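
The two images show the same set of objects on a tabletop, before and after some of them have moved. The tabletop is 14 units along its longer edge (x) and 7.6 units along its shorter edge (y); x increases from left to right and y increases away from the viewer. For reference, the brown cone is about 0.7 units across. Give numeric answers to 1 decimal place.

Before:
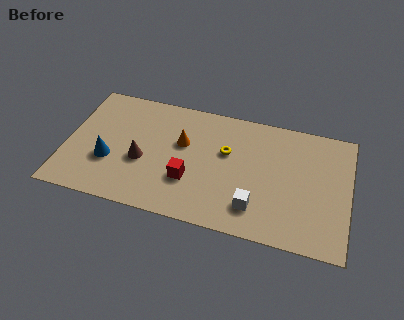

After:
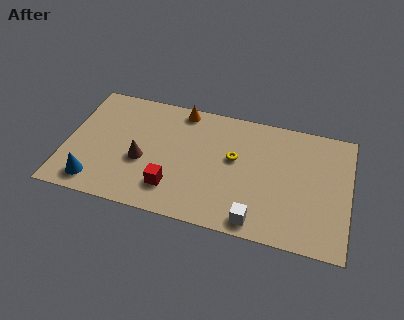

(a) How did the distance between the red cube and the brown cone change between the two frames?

-0.4

They were about 2.5 units apart before and 2.1 after — 0.4 units closer together.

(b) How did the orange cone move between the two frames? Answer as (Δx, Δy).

(-0.2, 2.1)

From the two frames, the orange cone sits at roughly (5.7, 4.7) before and (5.5, 6.8) after.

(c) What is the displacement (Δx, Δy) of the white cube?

(0.1, -0.8)

From the two frames, the white cube sits at roughly (9.5, 1.7) before and (9.6, 0.9) after.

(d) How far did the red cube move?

1.1

The red cube was near (6.2, 2.5) before and (5.4, 1.8) after, so it travelled √(0.8² + 0.7²) ≈ 1.1 units.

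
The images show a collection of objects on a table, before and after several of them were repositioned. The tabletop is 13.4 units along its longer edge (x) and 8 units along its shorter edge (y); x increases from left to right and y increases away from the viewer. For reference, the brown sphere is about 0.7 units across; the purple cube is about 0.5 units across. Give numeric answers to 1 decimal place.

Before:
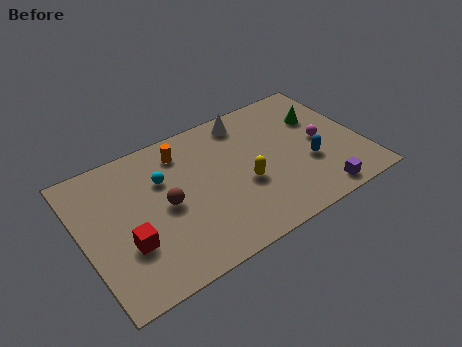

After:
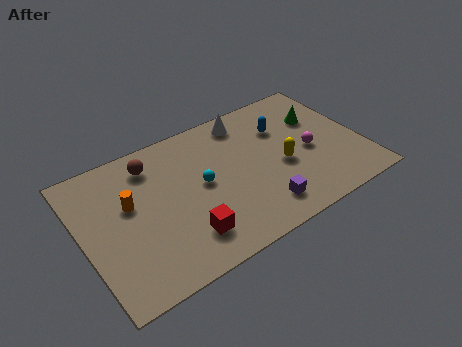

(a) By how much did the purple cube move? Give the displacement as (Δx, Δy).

(-2.7, 0.6)

The purple cube started near (10.8, 0.9) and ended near (8.1, 1.5).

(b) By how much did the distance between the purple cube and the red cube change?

-5.5

Before: roughly 9.1 units apart; after: 3.6. That's 5.5 units closer together.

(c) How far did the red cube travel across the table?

2.8

The red cube was near (1.9, 2.7) before and (4.5, 1.8) after, so it travelled √(2.6² + 0.9²) ≈ 2.8 units.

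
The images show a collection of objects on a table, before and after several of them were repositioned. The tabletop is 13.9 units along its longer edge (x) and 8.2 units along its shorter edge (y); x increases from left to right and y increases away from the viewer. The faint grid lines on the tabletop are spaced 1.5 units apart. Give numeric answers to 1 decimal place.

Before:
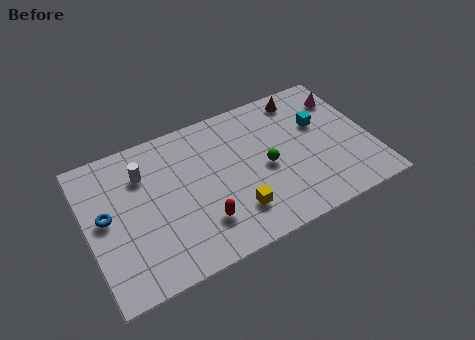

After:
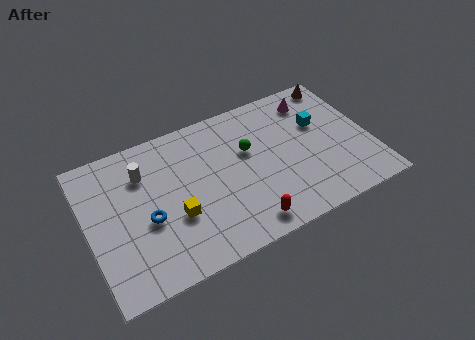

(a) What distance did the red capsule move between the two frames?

2.2

The red capsule moved from about (5.3, 2.1) to (7.3, 1.1), a distance of √(2.0² + 1.0²) ≈ 2.2.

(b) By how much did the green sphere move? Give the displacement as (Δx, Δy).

(-0.7, 1.3)

The green sphere was at about (8.7, 3.8) and moved to about (8.0, 5.1).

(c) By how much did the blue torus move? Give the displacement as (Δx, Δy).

(1.9, -1.0)

From the two frames, the blue torus sits at roughly (0.9, 4.4) before and (2.8, 3.4) after.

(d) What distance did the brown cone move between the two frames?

1.9

The brown cone was near (11.0, 7.1) before and (12.9, 7.3) after, so it travelled √(1.9² + 0.2²) ≈ 1.9 units.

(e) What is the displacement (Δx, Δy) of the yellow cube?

(-2.8, 1.0)

The yellow cube started near (6.9, 2.0) and ended near (4.1, 3.0).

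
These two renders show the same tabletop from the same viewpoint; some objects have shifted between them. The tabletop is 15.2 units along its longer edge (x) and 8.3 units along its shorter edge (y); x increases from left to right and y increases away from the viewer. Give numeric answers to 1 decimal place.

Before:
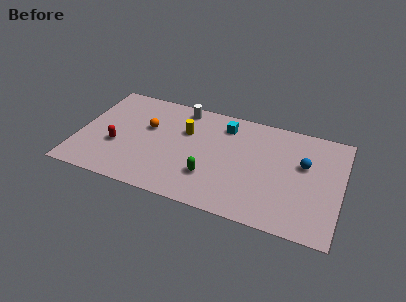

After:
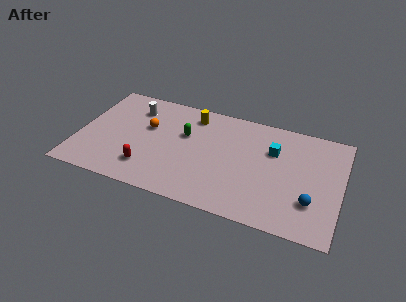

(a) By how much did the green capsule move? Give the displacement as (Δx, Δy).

(-1.7, 2.8)

The green capsule was at about (7.8, 2.4) and moved to about (6.1, 5.2).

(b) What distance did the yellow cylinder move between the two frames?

1.4

The yellow cylinder was near (6.1, 5.5) before and (6.4, 6.9) after, so it travelled √(0.3² + 1.4²) ≈ 1.4 units.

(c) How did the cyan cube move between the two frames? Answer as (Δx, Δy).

(2.9, -1.1)

The cyan cube was at about (8.3, 6.7) and moved to about (11.2, 5.6).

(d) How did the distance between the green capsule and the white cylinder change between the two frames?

-2.0

Before: roughly 5.3 units apart; after: 3.3. That's 2.0 units closer together.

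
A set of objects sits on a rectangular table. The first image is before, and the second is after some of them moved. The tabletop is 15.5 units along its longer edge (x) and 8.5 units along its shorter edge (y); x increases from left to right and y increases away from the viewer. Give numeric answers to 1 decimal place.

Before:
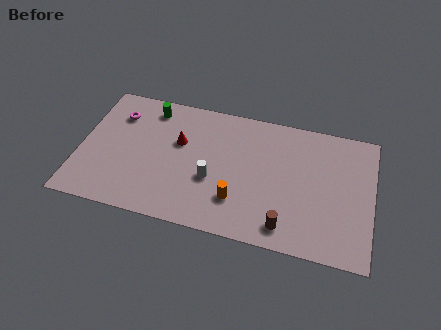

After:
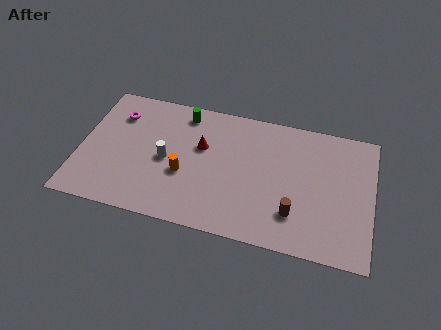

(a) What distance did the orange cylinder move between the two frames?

3.1

From (8.5, 2.3) to (5.6, 3.3), the orange cylinder covered √(2.9² + 1.0²) ≈ 3.1 units.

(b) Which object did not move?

the magenta torus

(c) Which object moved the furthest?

the orange cylinder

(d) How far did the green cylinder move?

1.8

The green cylinder was near (3.5, 7.2) before and (5.3, 7.3) after, so it travelled √(1.8² + 0.1²) ≈ 1.8 units.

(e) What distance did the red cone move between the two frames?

1.2

The red cone moved from about (5.2, 5.3) to (6.4, 5.3), a distance of √(1.2² + 0.0²) ≈ 1.2.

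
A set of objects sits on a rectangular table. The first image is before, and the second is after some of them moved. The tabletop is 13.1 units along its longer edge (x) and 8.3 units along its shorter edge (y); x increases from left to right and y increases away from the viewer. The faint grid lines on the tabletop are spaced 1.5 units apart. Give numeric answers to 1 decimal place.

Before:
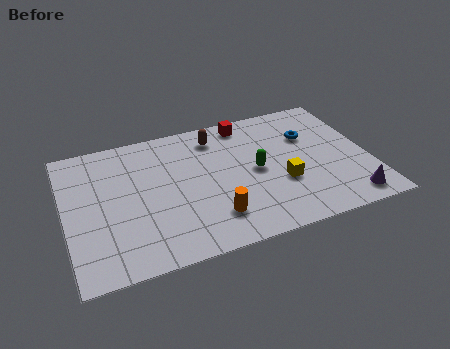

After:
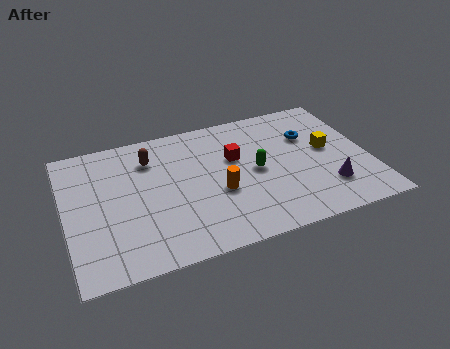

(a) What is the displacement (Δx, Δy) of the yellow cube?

(2.2, 1.5)

From the two frames, the yellow cube sits at roughly (9.2, 3.0) before and (11.4, 4.5) after.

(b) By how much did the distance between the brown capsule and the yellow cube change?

+3.3

The distance was about 4.5 in the first image and 7.8 in the second, so they moved 3.3 units further apart.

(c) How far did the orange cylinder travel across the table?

1.5

The orange cylinder moved from about (6.1, 1.9) to (6.5, 3.3), a distance of √(0.4² + 1.4²) ≈ 1.5.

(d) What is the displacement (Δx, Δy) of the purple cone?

(-0.8, 1.0)

The purple cone started near (11.9, 1.1) and ended near (11.1, 2.1).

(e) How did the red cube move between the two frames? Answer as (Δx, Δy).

(-0.7, -2.1)

The red cube started near (8.1, 7.3) and ended near (7.4, 5.2).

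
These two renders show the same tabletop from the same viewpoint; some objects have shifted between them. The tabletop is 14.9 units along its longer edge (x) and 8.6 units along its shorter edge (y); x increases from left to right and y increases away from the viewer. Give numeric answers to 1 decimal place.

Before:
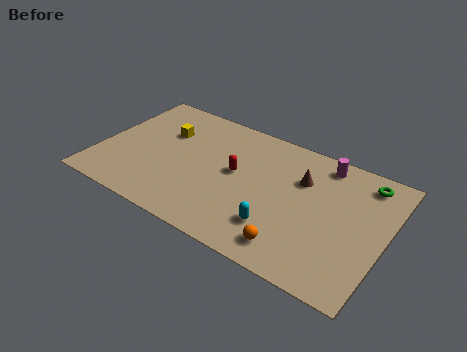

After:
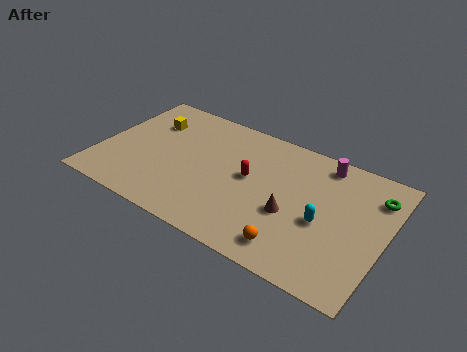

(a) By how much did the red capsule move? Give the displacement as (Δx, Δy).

(0.7, 0.0)

The red capsule was at about (7.1, 4.7) and moved to about (7.8, 4.7).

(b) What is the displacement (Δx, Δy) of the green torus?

(0.6, -0.7)

From the two frames, the green torus sits at roughly (13.5, 7.3) before and (14.1, 6.6) after.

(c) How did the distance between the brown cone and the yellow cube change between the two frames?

+1.2

The distance was about 7.3 in the first image and 8.5 in the second, so they moved 1.2 units further apart.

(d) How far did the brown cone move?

2.5

The brown cone was near (10.4, 5.9) before and (10.2, 3.4) after, so it travelled √(0.2² + 2.5²) ≈ 2.5 units.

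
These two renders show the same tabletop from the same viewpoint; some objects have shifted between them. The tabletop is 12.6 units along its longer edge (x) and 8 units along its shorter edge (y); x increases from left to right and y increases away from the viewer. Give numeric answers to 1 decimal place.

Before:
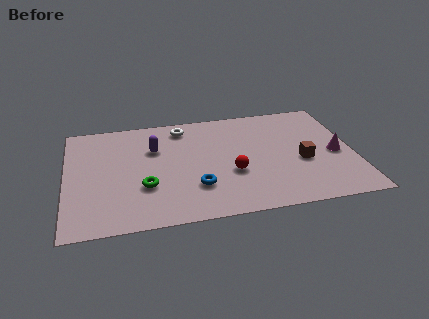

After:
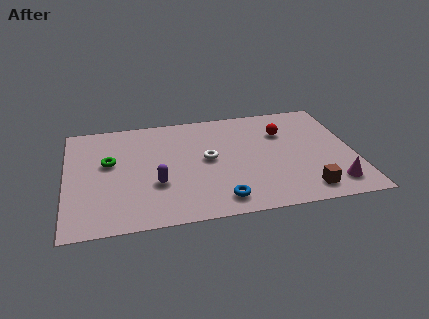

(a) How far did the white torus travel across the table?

2.8

The white torus moved from about (5.2, 6.8) to (6.2, 4.2), a distance of √(1.0² + 2.6²) ≈ 2.8.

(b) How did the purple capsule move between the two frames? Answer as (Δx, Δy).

(0.0, -2.6)

From the two frames, the purple capsule sits at roughly (3.9, 5.4) before and (3.9, 2.8) after.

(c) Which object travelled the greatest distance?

the red sphere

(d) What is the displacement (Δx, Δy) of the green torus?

(-1.5, 2.0)

The green torus started near (3.4, 2.7) and ended near (1.9, 4.7).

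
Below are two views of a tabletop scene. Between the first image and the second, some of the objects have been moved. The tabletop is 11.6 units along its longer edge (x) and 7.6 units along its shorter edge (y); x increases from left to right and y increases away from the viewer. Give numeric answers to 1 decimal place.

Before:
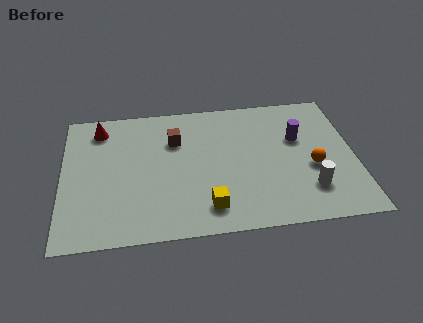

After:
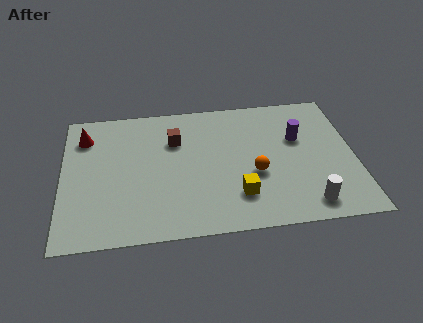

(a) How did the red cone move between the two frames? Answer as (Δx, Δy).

(-0.6, -0.4)

The red cone started near (1.5, 6.3) and ended near (0.9, 5.9).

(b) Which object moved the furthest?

the orange sphere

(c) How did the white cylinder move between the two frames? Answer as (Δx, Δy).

(-0.1, -0.8)

From the two frames, the white cylinder sits at roughly (9.7, 1.9) before and (9.6, 1.1) after.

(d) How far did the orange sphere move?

2.3

The orange sphere moved from about (9.9, 3.1) to (7.6, 3.0), a distance of √(2.3² + 0.1²) ≈ 2.3.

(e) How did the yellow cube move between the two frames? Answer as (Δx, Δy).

(1.2, 0.5)

The yellow cube started near (5.7, 1.4) and ended near (6.9, 1.9).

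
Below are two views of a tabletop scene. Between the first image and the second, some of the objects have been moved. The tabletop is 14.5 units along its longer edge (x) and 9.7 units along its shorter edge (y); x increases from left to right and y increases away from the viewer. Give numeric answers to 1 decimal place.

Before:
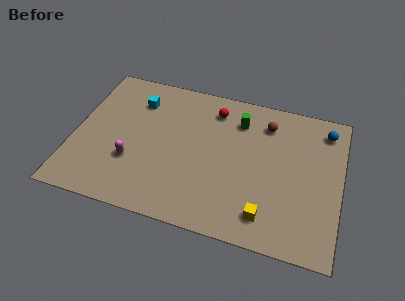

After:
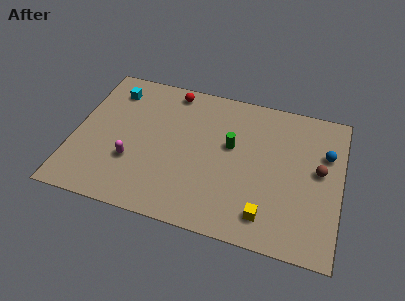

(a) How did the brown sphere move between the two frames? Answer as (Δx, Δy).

(3.0, -2.4)

The brown sphere was at about (10.3, 7.7) and moved to about (13.3, 5.3).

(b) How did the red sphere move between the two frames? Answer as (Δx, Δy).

(-2.4, 0.7)

The red sphere was at about (7.4, 7.9) and moved to about (5.0, 8.6).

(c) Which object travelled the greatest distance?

the brown sphere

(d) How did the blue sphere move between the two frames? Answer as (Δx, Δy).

(0.1, -1.6)

The blue sphere was at about (13.5, 8.1) and moved to about (13.6, 6.5).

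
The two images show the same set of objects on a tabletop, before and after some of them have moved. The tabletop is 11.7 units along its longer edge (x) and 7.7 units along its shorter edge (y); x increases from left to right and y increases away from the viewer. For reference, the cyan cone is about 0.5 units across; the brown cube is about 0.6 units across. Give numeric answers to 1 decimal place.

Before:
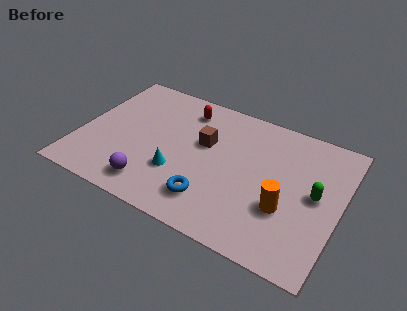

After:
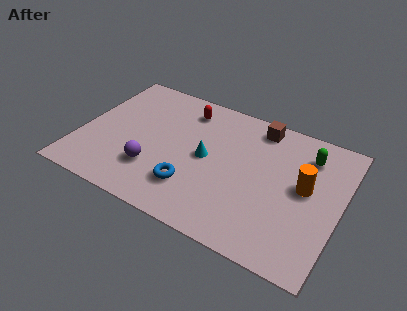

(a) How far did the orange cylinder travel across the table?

1.7

From (9.4, 2.7) to (10.1, 4.2), the orange cylinder covered √(0.7² + 1.5²) ≈ 1.7 units.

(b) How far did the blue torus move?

0.9

The blue torus moved from about (6.2, 1.7) to (5.3, 2.0), a distance of √(0.9² + 0.3²) ≈ 0.9.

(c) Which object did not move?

the red capsule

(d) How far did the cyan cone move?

1.8

The cyan cone moved from about (4.6, 2.5) to (5.7, 3.9), a distance of √(1.1² + 1.4²) ≈ 1.8.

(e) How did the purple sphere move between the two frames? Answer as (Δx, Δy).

(-0.1, 0.9)

The purple sphere was at about (3.6, 1.3) and moved to about (3.5, 2.2).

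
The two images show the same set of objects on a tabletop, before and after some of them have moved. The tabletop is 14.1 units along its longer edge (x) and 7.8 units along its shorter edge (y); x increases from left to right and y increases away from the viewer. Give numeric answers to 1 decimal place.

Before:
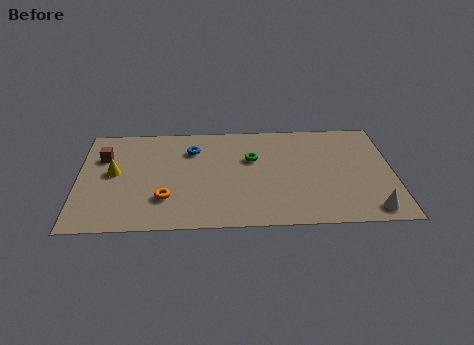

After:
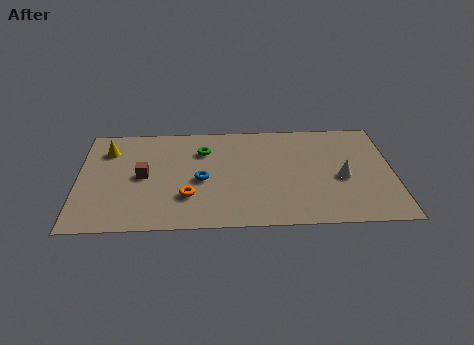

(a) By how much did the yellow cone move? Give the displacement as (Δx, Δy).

(-0.3, 1.7)

From the two frames, the yellow cone sits at roughly (1.6, 4.2) before and (1.3, 5.9) after.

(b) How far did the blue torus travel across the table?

2.3

The blue torus was near (5.1, 5.8) before and (5.5, 3.5) after, so it travelled √(0.4² + 2.3²) ≈ 2.3 units.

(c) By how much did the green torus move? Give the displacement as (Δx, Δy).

(-2.2, 0.7)

From the two frames, the green torus sits at roughly (7.8, 5.0) before and (5.6, 5.7) after.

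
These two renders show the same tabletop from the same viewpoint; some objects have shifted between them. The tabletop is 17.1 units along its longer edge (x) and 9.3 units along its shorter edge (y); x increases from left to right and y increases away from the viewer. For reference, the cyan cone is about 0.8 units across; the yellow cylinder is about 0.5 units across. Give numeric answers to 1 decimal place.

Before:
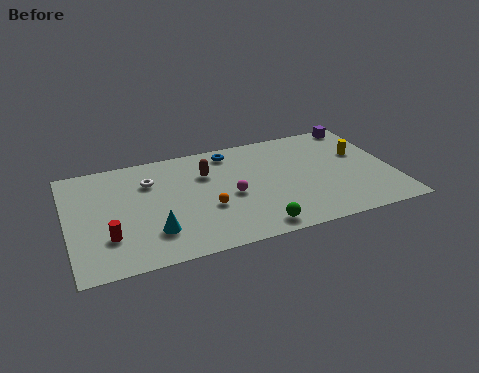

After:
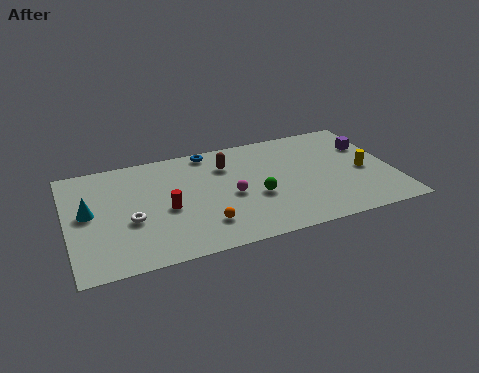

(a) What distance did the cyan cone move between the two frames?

4.1

The cyan cone was near (4.3, 2.4) before and (1.1, 5.0) after, so it travelled √(3.2² + 2.6²) ≈ 4.1 units.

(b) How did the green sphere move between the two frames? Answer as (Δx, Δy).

(0.3, 2.6)

From the two frames, the green sphere sits at roughly (9.5, 1.1) before and (9.8, 3.7) after.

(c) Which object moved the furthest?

the cyan cone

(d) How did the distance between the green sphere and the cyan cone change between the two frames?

+3.4

The distance was about 5.4 in the first image and 8.8 in the second, so they moved 3.4 units further apart.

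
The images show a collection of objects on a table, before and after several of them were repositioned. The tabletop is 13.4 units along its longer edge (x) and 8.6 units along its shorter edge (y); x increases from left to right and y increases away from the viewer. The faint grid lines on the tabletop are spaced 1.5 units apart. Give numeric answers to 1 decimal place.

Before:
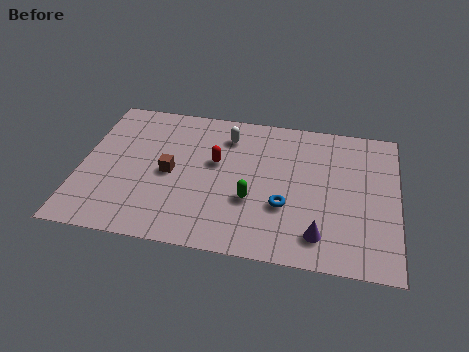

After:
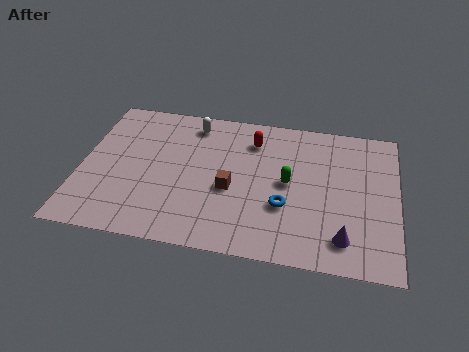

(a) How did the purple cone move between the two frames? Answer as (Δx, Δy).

(1.0, 0.0)

The purple cone started near (10.2, 1.6) and ended near (11.2, 1.6).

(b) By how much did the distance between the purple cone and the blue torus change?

+0.8

Before: roughly 2.1 units apart; after: 2.9. That's 0.8 units further apart.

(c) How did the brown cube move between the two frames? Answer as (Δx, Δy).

(2.6, -0.5)

The brown cube was at about (3.8, 4.1) and moved to about (6.4, 3.6).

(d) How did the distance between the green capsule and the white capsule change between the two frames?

+1.2

The distance was about 3.9 in the first image and 5.1 in the second, so they moved 1.2 units further apart.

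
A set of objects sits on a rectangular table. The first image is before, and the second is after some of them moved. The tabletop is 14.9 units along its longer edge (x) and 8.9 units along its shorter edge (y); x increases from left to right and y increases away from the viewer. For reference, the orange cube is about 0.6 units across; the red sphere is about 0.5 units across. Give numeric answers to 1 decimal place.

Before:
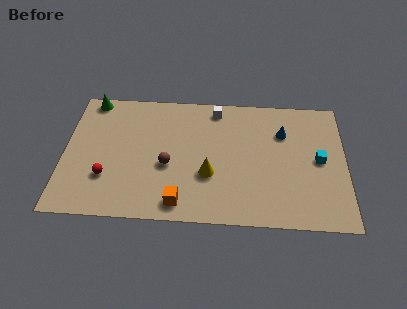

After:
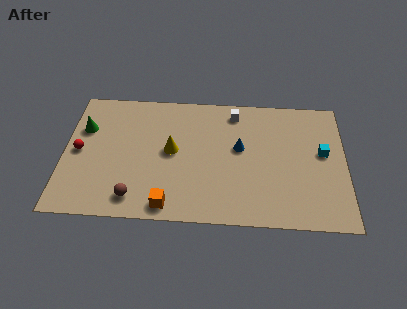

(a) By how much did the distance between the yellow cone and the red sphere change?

-0.5

The distance was about 5.4 in the first image and 4.9 in the second, so they moved 0.5 units closer together.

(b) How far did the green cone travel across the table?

2.1

The green cone was near (1.3, 8.1) before and (1.0, 6.0) after, so it travelled √(0.3² + 2.1²) ≈ 2.1 units.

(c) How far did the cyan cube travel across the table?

0.5

The cyan cube was near (13.5, 4.5) before and (13.7, 5.0) after, so it travelled √(0.2² + 0.5²) ≈ 0.5 units.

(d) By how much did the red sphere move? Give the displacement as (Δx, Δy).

(-1.5, 1.7)

From the two frames, the red sphere sits at roughly (2.3, 2.7) before and (0.8, 4.4) after.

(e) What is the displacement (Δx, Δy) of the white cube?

(1.0, -0.2)

The white cube started near (8.0, 7.8) and ended near (9.0, 7.6).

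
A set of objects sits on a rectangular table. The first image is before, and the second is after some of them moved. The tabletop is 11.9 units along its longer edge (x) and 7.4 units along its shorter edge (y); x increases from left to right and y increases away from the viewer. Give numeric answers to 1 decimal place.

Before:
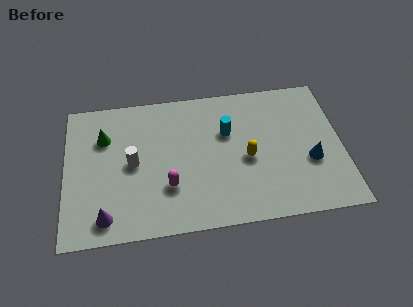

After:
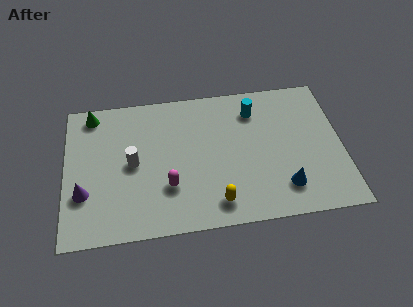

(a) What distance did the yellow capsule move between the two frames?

2.5

The yellow capsule moved from about (7.8, 3.3) to (6.4, 1.2), a distance of √(1.4² + 2.1²) ≈ 2.5.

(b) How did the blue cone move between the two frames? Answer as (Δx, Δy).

(-1.2, -1.2)

The blue cone was at about (10.5, 2.8) and moved to about (9.3, 1.6).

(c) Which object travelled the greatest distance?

the yellow capsule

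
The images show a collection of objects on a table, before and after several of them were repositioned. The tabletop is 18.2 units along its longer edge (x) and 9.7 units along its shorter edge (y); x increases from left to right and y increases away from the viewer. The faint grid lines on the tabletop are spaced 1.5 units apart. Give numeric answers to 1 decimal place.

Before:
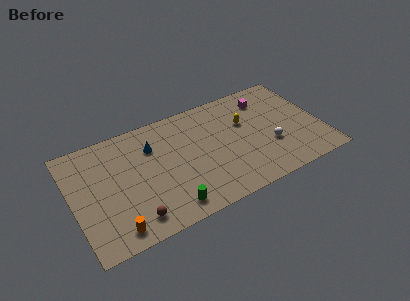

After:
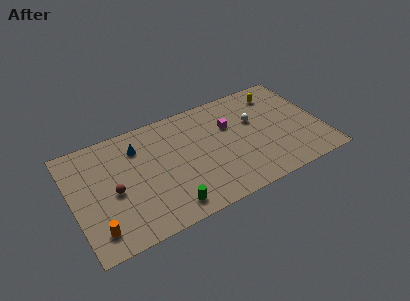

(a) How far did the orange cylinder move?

1.3

From (2.6, 1.3) to (1.4, 1.8), the orange cylinder covered √(1.2² + 0.5²) ≈ 1.3 units.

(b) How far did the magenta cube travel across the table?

3.2

The magenta cube moved from about (14.6, 7.7) to (11.7, 6.4), a distance of √(2.9² + 1.3²) ≈ 3.2.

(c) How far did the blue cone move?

1.1

The blue cone was near (6.0, 7.0) before and (5.0, 7.4) after, so it travelled √(1.0² + 0.4²) ≈ 1.1 units.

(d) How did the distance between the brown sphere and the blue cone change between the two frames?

-2.1

They were about 5.8 units apart before and 3.7 after — 2.1 units closer together.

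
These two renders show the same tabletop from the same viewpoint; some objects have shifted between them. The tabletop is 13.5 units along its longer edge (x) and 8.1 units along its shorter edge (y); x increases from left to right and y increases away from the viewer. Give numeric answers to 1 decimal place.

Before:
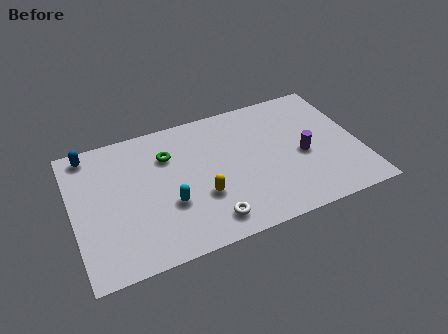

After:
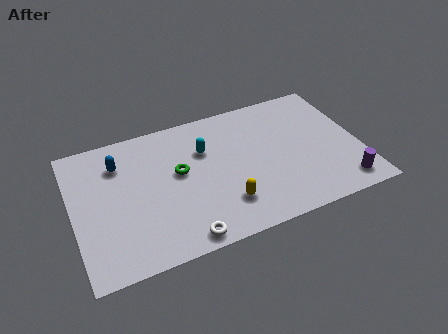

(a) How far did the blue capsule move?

1.7

The blue capsule was near (1.0, 7.2) before and (2.3, 6.1) after, so it travelled √(1.3² + 1.1²) ≈ 1.7 units.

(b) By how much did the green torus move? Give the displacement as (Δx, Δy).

(0.4, -1.2)

The green torus started near (4.6, 5.8) and ended near (5.0, 4.6).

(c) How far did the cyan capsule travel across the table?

3.2

From (4.4, 2.9) to (6.3, 5.5), the cyan capsule covered √(1.9² + 2.6²) ≈ 3.2 units.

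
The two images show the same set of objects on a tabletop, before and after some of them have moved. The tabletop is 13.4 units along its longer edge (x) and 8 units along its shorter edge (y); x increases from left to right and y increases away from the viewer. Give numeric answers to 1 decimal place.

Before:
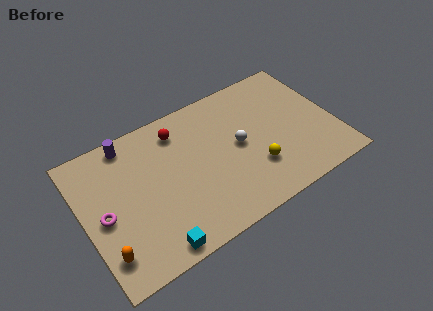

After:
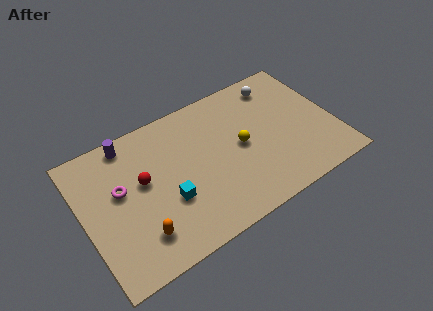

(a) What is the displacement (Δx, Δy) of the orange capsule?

(1.8, 0.1)

From the two frames, the orange capsule sits at roughly (0.8, 1.7) before and (2.6, 1.8) after.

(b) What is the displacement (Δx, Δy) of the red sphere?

(-2.2, -1.9)

The red sphere started near (5.4, 6.5) and ended near (3.2, 4.6).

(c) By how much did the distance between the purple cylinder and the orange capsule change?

-0.5

They were about 5.8 units apart before and 5.3 after — 0.5 units closer together.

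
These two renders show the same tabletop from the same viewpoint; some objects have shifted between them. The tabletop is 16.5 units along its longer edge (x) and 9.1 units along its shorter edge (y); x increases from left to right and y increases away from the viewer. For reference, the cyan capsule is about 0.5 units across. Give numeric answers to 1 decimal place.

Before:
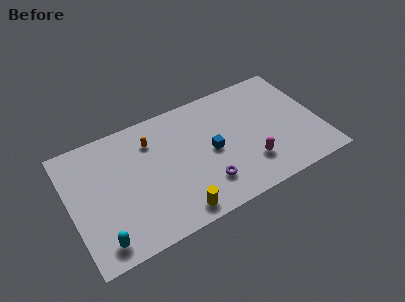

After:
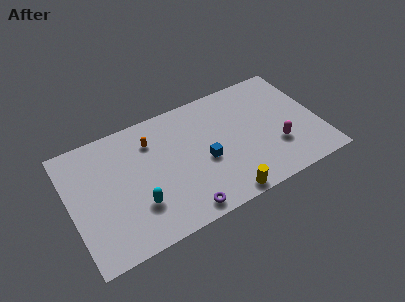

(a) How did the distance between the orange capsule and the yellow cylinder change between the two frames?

+1.4

They were about 5.9 units apart before and 7.3 after — 1.4 units further apart.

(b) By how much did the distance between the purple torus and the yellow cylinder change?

+0.3

They were about 2.4 units apart before and 2.7 after — 0.3 units further apart.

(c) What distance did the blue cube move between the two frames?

0.7

The blue cube moved from about (9.3, 4.4) to (8.8, 3.9), a distance of √(0.5² + 0.5²) ≈ 0.7.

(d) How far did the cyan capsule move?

3.0

The cyan capsule was near (1.6, 1.3) before and (4.2, 2.7) after, so it travelled √(2.6² + 1.4²) ≈ 3.0 units.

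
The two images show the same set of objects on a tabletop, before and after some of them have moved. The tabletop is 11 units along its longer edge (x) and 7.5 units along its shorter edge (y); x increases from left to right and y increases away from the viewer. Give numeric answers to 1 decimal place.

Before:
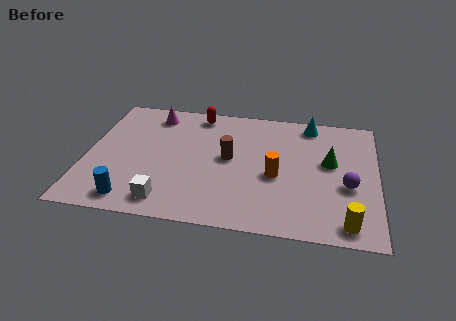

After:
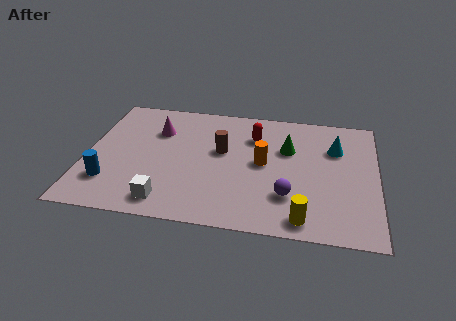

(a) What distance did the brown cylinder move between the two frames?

0.5

The brown cylinder was near (5.4, 4.0) before and (5.1, 4.4) after, so it travelled √(0.3² + 0.4²) ≈ 0.5 units.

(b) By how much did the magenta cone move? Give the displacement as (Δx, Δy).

(0.2, -1.0)

From the two frames, the magenta cone sits at roughly (2.4, 6.3) before and (2.6, 5.3) after.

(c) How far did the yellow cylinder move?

1.6

From (9.9, 0.9) to (8.3, 0.9), the yellow cylinder covered √(1.6² + 0.0²) ≈ 1.6 units.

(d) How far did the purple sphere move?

2.4

From (9.9, 3.0) to (7.7, 2.1), the purple sphere covered √(2.2² + 0.9²) ≈ 2.4 units.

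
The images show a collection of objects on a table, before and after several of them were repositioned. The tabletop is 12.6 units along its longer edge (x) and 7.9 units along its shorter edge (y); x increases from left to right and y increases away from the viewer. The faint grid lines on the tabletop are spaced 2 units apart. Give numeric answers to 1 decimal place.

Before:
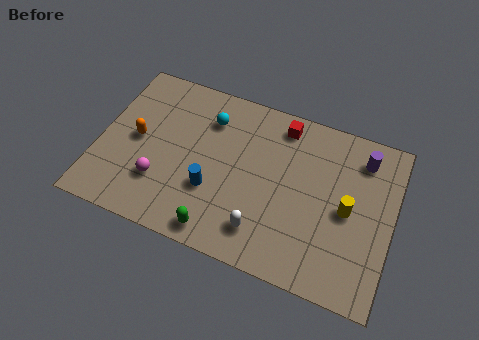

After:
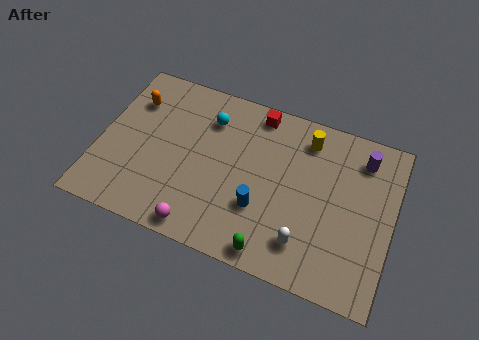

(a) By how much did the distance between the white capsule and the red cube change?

+0.7

Before: roughly 5.2 units apart; after: 5.9. That's 0.7 units further apart.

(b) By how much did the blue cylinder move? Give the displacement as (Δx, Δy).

(2.1, -0.1)

The blue cylinder was at about (5.0, 2.7) and moved to about (7.1, 2.6).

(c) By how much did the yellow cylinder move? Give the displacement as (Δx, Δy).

(-2.0, 2.7)

The yellow cylinder started near (10.7, 3.8) and ended near (8.7, 6.5).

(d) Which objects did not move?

the cyan sphere and the purple cylinder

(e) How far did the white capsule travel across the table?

1.8

From (7.3, 1.6) to (9.1, 1.7), the white capsule covered √(1.8² + 0.1²) ≈ 1.8 units.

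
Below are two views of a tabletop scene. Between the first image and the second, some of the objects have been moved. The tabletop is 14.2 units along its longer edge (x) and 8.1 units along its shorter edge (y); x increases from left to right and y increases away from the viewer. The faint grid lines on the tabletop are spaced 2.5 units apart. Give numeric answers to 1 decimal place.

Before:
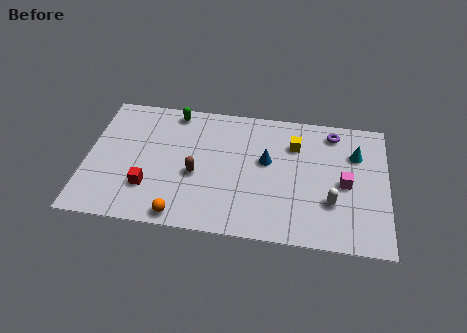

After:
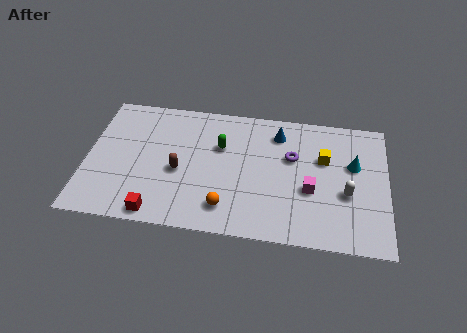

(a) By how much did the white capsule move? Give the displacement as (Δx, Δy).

(0.7, 0.6)

The white capsule started near (11.6, 2.6) and ended near (12.3, 3.2).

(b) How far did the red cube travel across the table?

1.6

From (3.0, 2.3) to (3.5, 0.8), the red cube covered √(0.5² + 1.5²) ≈ 1.6 units.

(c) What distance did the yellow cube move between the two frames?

1.6

From (9.8, 5.9) to (11.2, 5.2), the yellow cube covered √(1.4² + 0.7²) ≈ 1.6 units.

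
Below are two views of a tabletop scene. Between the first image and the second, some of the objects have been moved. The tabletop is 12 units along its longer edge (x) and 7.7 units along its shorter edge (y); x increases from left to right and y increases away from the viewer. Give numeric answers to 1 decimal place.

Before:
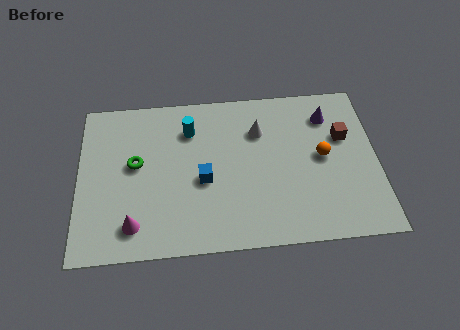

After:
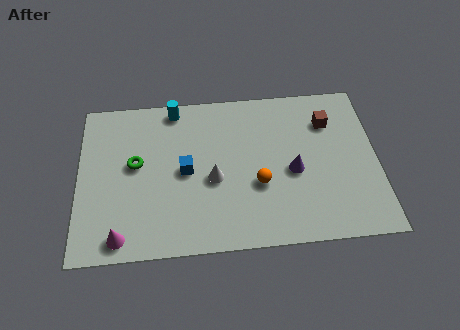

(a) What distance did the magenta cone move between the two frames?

0.7

The magenta cone was near (2.2, 1.4) before and (1.7, 0.9) after, so it travelled √(0.5² + 0.5²) ≈ 0.7 units.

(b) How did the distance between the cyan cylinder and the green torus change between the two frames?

+0.4

Before: roughly 2.7 units apart; after: 3.1. That's 0.4 units further apart.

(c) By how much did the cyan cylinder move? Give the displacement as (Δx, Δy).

(-0.6, 1.1)

The cyan cylinder started near (4.5, 5.8) and ended near (3.9, 6.9).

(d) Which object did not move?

the green torus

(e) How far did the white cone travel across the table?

2.9

From (7.3, 5.5) to (5.4, 3.3), the white cone covered √(1.9² + 2.2²) ≈ 2.9 units.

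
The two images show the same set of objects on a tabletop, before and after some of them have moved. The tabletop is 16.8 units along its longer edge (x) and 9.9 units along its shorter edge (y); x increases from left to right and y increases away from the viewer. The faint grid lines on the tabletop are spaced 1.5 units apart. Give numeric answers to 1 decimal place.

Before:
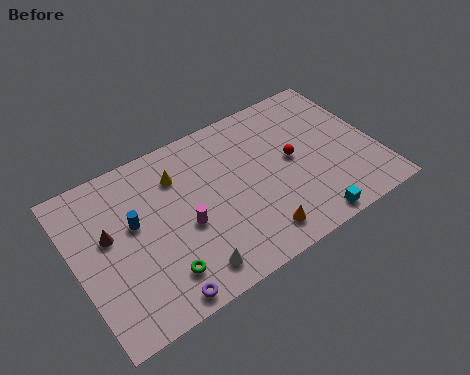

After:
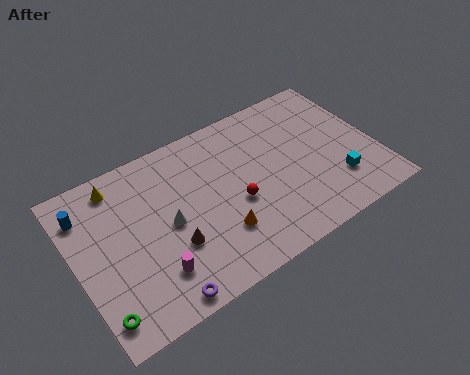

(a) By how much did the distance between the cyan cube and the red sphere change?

+1.4

They were about 4.3 units apart before and 5.7 after — 1.4 units further apart.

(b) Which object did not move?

the purple torus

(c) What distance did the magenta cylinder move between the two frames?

2.7

The magenta cylinder moved from about (5.9, 4.2) to (3.9, 2.4), a distance of √(2.0² + 1.8²) ≈ 2.7.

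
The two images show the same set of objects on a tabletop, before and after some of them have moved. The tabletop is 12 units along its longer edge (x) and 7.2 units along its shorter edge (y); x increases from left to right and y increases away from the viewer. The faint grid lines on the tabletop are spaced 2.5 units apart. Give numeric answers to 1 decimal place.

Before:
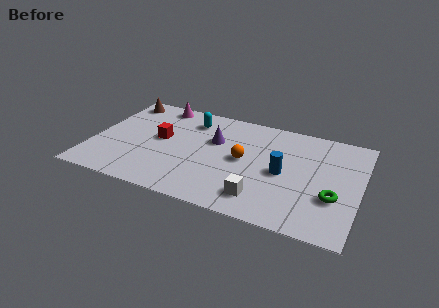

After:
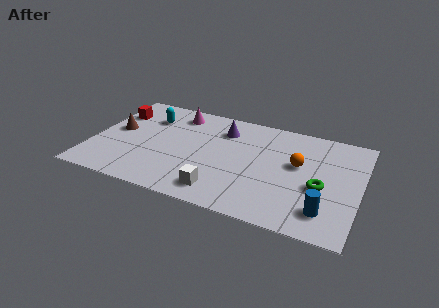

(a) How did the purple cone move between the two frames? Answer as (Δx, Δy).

(0.3, 0.9)

The purple cone was at about (5.4, 4.6) and moved to about (5.7, 5.5).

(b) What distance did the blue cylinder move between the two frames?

2.8

The blue cylinder moved from about (8.6, 3.4) to (10.6, 1.5), a distance of √(2.0² + 1.9²) ≈ 2.8.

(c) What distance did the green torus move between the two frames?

0.8

The green torus was near (10.9, 2.5) before and (10.3, 3.0) after, so it travelled √(0.6² + 0.5²) ≈ 0.8 units.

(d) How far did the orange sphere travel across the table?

2.5

The orange sphere was near (6.8, 3.7) before and (9.2, 4.2) after, so it travelled √(2.4² + 0.5²) ≈ 2.5 units.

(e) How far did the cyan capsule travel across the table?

1.9

From (4.2, 5.7) to (2.3, 5.3), the cyan capsule covered √(1.9² + 0.4²) ≈ 1.9 units.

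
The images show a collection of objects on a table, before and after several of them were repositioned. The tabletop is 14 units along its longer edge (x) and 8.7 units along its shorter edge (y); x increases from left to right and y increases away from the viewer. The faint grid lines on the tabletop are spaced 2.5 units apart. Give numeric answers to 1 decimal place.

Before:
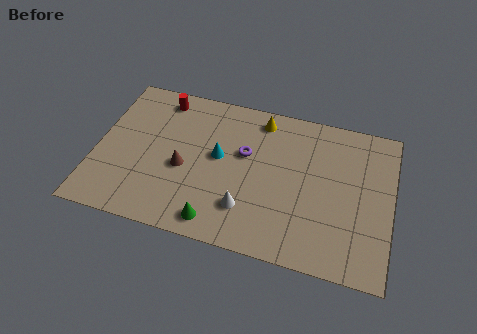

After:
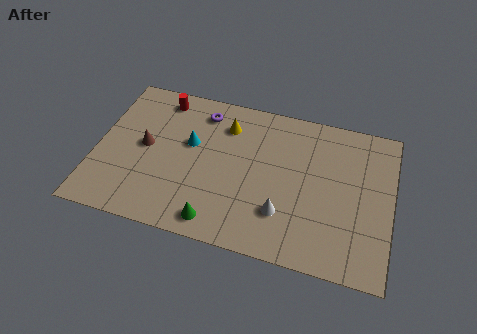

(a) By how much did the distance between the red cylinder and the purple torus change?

-2.7

The distance was about 4.7 in the first image and 2.0 in the second, so they moved 2.7 units closer together.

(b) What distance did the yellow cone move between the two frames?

1.8

From (7.6, 7.5) to (6.0, 6.7), the yellow cone covered √(1.6² + 0.8²) ≈ 1.8 units.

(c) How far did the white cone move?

1.7

The white cone moved from about (7.3, 2.2) to (9.0, 2.4), a distance of √(1.7² + 0.2²) ≈ 1.7.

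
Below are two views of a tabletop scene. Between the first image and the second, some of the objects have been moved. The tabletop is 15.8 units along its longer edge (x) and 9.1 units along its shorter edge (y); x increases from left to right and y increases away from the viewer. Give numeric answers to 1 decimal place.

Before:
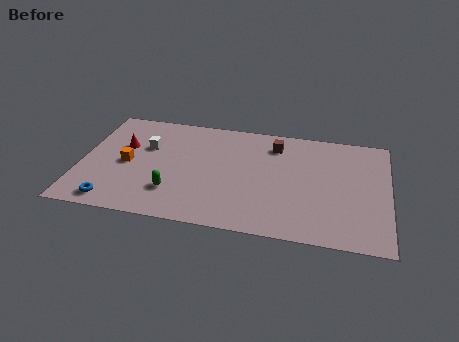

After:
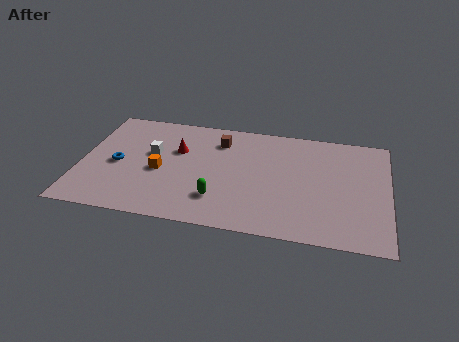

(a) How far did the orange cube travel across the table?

1.7

From (2.4, 4.3) to (4.1, 4.0), the orange cube covered √(1.7² + 0.3²) ≈ 1.7 units.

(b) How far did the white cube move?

0.6

The white cube moved from about (3.3, 5.9) to (3.6, 5.4), a distance of √(0.3² + 0.5²) ≈ 0.6.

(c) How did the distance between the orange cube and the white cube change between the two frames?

-0.3

Before: roughly 1.8 units apart; after: 1.5. That's 0.3 units closer together.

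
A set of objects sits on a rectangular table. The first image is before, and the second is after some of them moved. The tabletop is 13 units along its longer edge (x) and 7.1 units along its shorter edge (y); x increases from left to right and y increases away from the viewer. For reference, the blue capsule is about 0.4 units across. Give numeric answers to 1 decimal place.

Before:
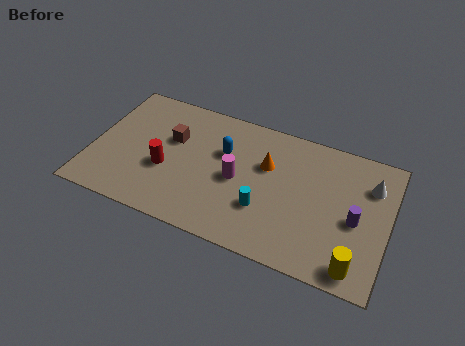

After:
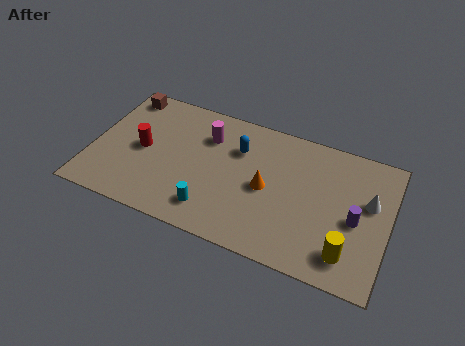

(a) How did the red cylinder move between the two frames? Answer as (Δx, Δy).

(-1.1, 0.7)

The red cylinder was at about (3.3, 2.8) and moved to about (2.2, 3.5).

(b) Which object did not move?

the purple cylinder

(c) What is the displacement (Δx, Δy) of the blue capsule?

(0.6, 0.4)

From the two frames, the blue capsule sits at roughly (5.7, 4.6) before and (6.3, 5.0) after.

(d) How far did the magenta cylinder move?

2.3

From (6.4, 3.4) to (4.9, 5.2), the magenta cylinder covered √(1.5² + 1.8²) ≈ 2.3 units.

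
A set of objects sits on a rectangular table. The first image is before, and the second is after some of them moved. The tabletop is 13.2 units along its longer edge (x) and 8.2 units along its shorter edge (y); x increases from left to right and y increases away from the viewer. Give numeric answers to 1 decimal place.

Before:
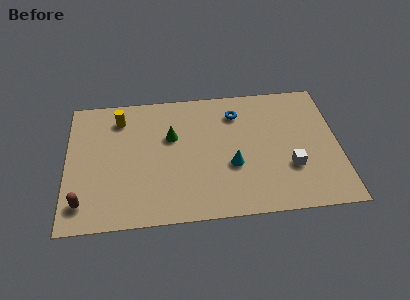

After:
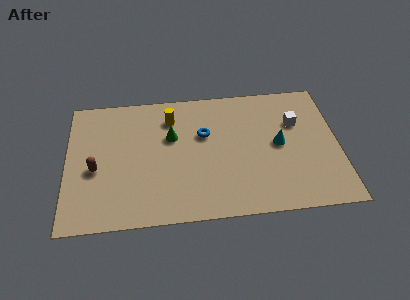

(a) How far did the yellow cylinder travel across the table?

2.5

The yellow cylinder moved from about (2.6, 6.6) to (5.1, 6.4), a distance of √(2.5² + 0.2²) ≈ 2.5.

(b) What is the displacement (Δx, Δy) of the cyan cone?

(2.3, 1.1)

The cyan cone started near (8.0, 3.1) and ended near (10.3, 4.2).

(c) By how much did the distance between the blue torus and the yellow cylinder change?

-3.7

The distance was about 5.7 in the first image and 2.0 in the second, so they moved 3.7 units closer together.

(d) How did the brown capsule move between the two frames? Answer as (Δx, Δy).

(0.6, 2.0)

The brown capsule was at about (0.8, 1.5) and moved to about (1.4, 3.5).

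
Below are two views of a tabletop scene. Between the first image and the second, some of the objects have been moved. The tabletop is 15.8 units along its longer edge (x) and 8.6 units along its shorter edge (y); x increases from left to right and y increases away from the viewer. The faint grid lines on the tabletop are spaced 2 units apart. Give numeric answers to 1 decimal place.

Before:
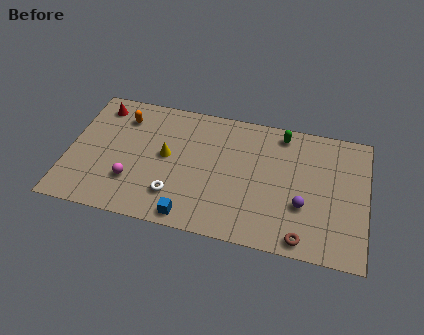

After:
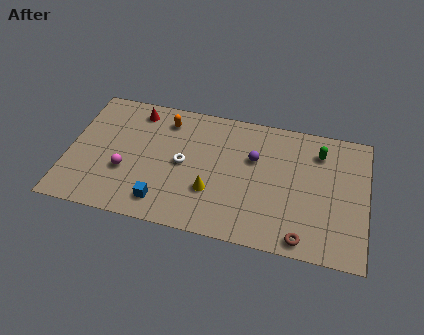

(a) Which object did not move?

the brown torus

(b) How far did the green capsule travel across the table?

2.2

The green capsule moved from about (11.2, 7.5) to (13.2, 6.7), a distance of √(2.0² + 0.8²) ≈ 2.2.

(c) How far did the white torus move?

2.2

The white torus moved from about (5.8, 2.1) to (6.1, 4.3), a distance of √(0.3² + 2.2²) ≈ 2.2.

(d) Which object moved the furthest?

the purple sphere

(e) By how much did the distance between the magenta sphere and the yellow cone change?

+1.9

Before: roughly 2.7 units apart; after: 4.6. That's 1.9 units further apart.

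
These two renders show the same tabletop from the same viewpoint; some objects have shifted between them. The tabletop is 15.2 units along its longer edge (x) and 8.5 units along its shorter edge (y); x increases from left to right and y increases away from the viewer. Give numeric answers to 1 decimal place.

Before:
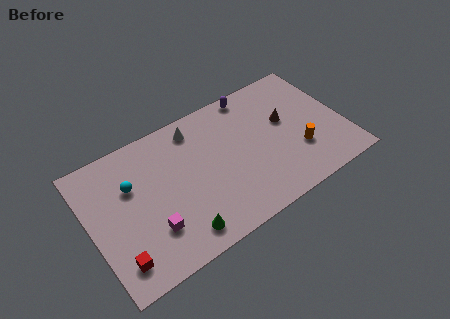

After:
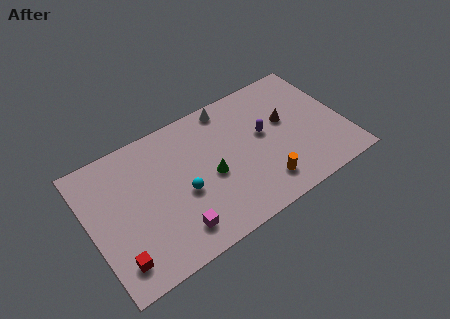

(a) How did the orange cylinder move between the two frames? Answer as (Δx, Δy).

(-2.4, -1.0)

The orange cylinder was at about (12.3, 2.7) and moved to about (9.9, 1.7).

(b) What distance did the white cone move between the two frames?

2.1

The white cone moved from about (6.7, 7.2) to (8.8, 7.6), a distance of √(2.1² + 0.4²) ≈ 2.1.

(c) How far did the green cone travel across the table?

3.4

The green cone was near (4.8, 1.3) before and (7.1, 3.8) after, so it travelled √(2.3² + 2.5²) ≈ 3.4 units.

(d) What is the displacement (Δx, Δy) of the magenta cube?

(1.3, -0.8)

The magenta cube was at about (3.3, 2.4) and moved to about (4.6, 1.6).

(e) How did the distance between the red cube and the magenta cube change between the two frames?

+1.2

The distance was about 2.2 in the first image and 3.4 in the second, so they moved 1.2 units further apart.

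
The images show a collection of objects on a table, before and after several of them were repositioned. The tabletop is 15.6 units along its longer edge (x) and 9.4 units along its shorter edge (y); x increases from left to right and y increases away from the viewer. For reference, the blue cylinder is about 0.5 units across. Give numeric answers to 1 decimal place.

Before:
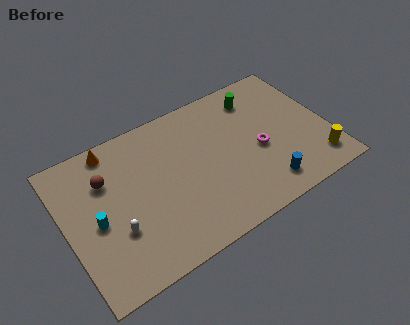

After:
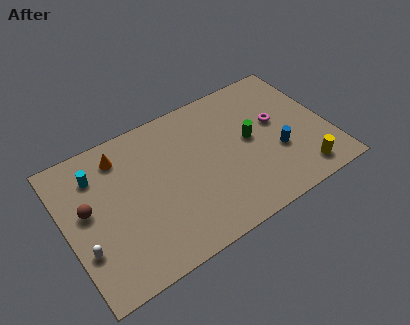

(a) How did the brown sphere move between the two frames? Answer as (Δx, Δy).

(-1.3, -1.3)

From the two frames, the brown sphere sits at roughly (2.6, 6.6) before and (1.3, 5.3) after.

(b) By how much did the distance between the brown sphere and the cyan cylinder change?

-0.4

Before: roughly 2.5 units apart; after: 2.1. That's 0.4 units closer together.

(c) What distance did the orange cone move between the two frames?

0.8

The orange cone moved from about (3.2, 8.4) to (3.6, 7.7), a distance of √(0.4² + 0.7²) ≈ 0.8.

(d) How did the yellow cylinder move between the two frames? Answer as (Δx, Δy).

(-1.0, -0.3)

The yellow cylinder was at about (14.5, 1.7) and moved to about (13.5, 1.4).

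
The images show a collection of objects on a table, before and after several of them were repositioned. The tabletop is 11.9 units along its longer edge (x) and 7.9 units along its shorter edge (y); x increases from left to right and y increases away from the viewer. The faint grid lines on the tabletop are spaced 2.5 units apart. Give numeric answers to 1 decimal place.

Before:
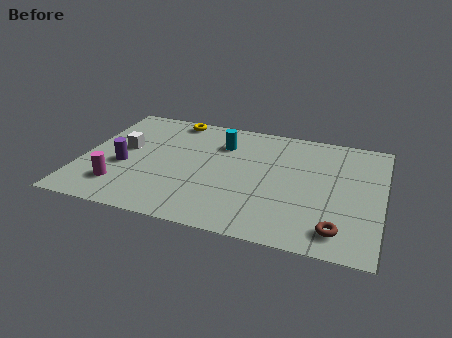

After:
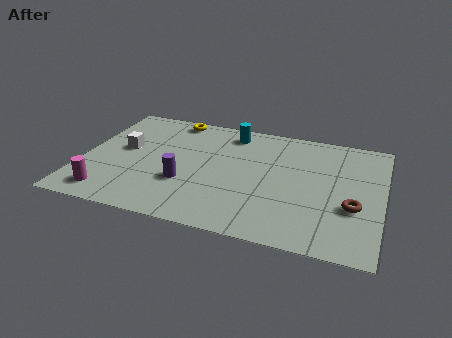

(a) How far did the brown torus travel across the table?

1.7

The brown torus moved from about (10.3, 1.3) to (10.8, 2.9), a distance of √(0.5² + 1.6²) ≈ 1.7.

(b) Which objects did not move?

the yellow torus and the white cube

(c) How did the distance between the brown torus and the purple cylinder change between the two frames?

-2.2

The distance was about 8.8 in the first image and 6.6 in the second, so they moved 2.2 units closer together.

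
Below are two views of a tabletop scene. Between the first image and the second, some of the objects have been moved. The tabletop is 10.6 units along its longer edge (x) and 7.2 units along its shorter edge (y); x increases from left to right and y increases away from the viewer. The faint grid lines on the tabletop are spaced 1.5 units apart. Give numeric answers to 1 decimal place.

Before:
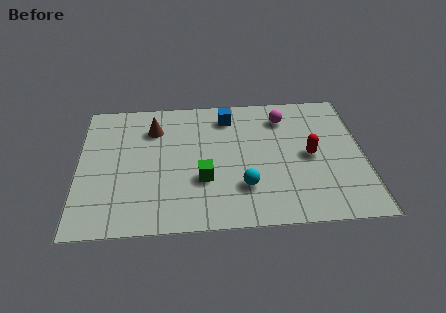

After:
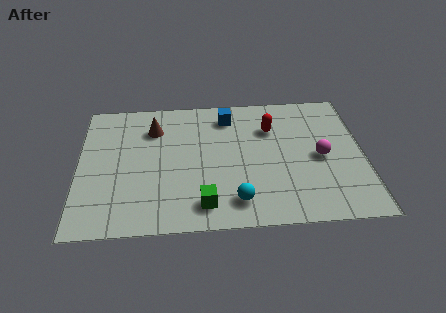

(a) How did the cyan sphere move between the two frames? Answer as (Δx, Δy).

(-0.3, -0.7)

The cyan sphere was at about (6.1, 2.0) and moved to about (5.8, 1.3).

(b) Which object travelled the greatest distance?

the magenta sphere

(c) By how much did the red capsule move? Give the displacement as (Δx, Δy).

(-1.4, 1.6)

From the two frames, the red capsule sits at roughly (8.6, 3.5) before and (7.2, 5.1) after.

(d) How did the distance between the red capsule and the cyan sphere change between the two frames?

+1.1

They were about 2.9 units apart before and 4.0 after — 1.1 units further apart.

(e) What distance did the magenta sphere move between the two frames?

2.6

The magenta sphere was near (7.7, 5.7) before and (9.0, 3.4) after, so it travelled √(1.3² + 2.3²) ≈ 2.6 units.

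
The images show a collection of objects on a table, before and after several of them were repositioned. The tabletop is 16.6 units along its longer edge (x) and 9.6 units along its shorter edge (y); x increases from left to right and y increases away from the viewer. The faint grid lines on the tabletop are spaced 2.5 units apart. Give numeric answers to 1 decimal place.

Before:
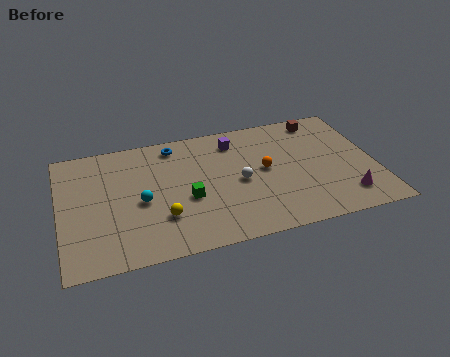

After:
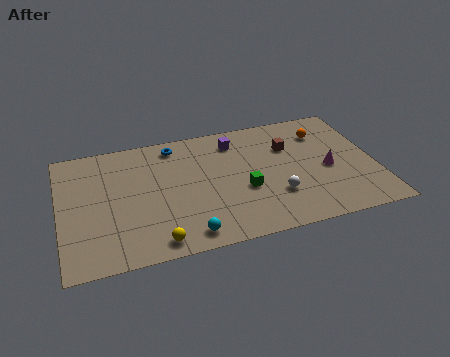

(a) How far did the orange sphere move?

4.0

The orange sphere moved from about (10.8, 5.1) to (14.1, 7.3), a distance of √(3.3² + 2.2²) ≈ 4.0.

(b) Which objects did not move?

the blue torus and the purple cube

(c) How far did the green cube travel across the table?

3.0

From (6.6, 3.9) to (9.6, 3.8), the green cube covered √(3.0² + 0.1²) ≈ 3.0 units.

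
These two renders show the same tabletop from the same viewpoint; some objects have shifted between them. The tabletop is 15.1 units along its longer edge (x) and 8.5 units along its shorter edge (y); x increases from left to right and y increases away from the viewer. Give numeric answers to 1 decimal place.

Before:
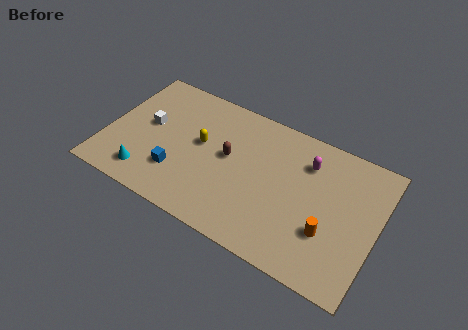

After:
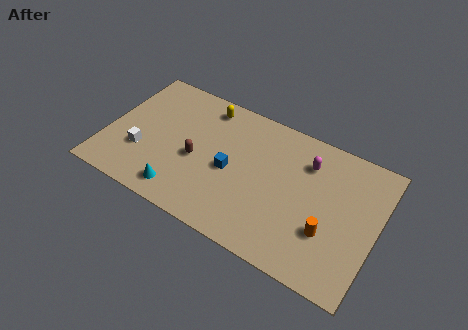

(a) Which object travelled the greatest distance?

the blue cube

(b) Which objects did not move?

the orange cylinder and the magenta capsule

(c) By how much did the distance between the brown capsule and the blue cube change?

-1.6

Before: roughly 3.5 units apart; after: 1.9. That's 1.6 units closer together.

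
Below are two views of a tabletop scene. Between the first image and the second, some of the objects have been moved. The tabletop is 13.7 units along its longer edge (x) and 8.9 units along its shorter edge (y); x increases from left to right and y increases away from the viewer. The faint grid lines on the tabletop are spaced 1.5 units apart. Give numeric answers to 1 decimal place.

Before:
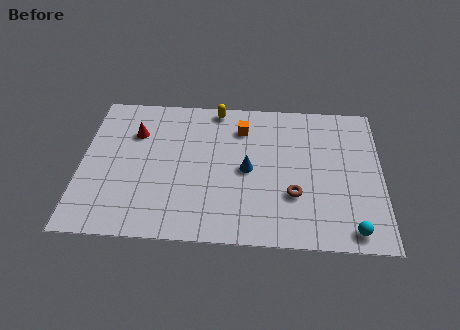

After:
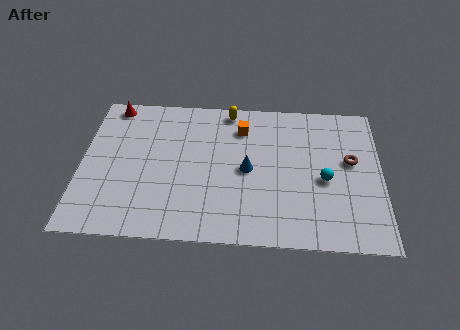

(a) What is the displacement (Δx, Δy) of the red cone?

(-1.1, 1.7)

The red cone was at about (2.4, 6.3) and moved to about (1.3, 8.0).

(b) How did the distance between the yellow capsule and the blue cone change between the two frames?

-0.3

Before: roughly 4.1 units apart; after: 3.8. That's 0.3 units closer together.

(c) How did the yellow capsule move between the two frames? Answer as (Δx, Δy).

(0.6, -0.1)

From the two frames, the yellow capsule sits at roughly (6.1, 8.1) before and (6.7, 8.0) after.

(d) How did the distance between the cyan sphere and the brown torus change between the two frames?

-1.5

The distance was about 3.2 in the first image and 1.7 in the second, so they moved 1.5 units closer together.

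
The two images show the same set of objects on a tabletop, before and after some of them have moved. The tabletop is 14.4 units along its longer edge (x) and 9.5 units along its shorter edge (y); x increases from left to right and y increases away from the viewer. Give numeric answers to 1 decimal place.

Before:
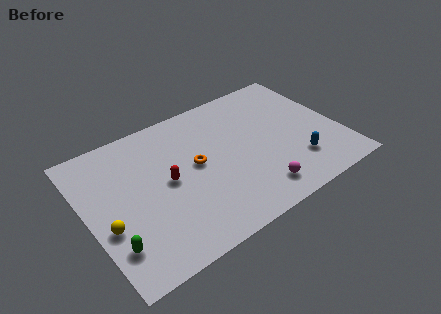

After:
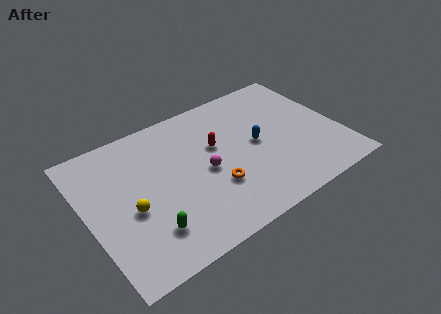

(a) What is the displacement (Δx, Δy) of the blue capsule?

(-1.9, 2.4)

From the two frames, the blue capsule sits at roughly (11.6, 2.4) before and (9.7, 4.8) after.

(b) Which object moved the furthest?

the magenta sphere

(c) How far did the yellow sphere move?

1.5

From (0.9, 3.6) to (2.3, 4.0), the yellow sphere covered √(1.4² + 0.4²) ≈ 1.5 units.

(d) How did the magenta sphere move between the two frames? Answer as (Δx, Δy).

(-2.5, 2.8)

The magenta sphere started near (9.1, 1.6) and ended near (6.6, 4.4).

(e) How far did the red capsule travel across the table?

3.2

From (4.5, 4.8) to (7.5, 5.8), the red capsule covered √(3.0² + 1.0²) ≈ 3.2 units.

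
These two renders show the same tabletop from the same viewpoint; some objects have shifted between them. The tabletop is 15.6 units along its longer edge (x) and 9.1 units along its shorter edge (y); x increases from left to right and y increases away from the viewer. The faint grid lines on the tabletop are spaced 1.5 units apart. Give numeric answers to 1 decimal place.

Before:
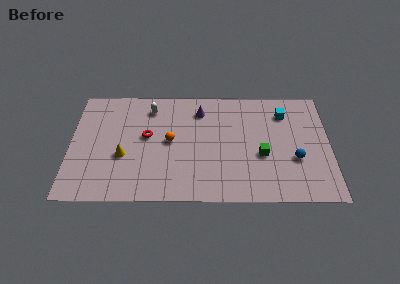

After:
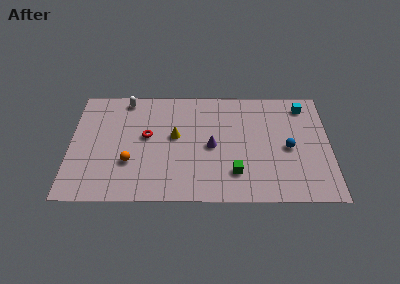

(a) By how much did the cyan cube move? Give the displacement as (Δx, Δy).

(1.2, 0.6)

The cyan cube started near (12.9, 7.0) and ended near (14.1, 7.6).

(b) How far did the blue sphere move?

1.0

The blue sphere was near (13.5, 3.3) before and (13.1, 4.2) after, so it travelled √(0.4² + 0.9²) ≈ 1.0 units.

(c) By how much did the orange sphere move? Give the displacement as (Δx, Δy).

(-2.4, -1.7)

The orange sphere was at about (6.0, 4.7) and moved to about (3.6, 3.0).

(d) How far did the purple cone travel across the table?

3.0

The purple cone was near (7.8, 7.2) before and (8.5, 4.3) after, so it travelled √(0.7² + 2.9²) ≈ 3.0 units.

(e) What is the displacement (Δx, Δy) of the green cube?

(-1.6, -1.4)

The green cube started near (11.5, 3.6) and ended near (9.9, 2.2).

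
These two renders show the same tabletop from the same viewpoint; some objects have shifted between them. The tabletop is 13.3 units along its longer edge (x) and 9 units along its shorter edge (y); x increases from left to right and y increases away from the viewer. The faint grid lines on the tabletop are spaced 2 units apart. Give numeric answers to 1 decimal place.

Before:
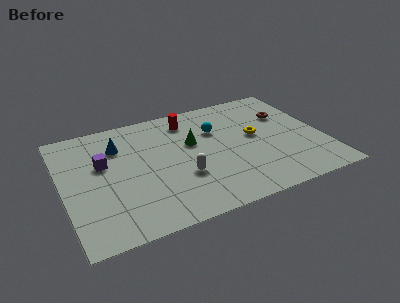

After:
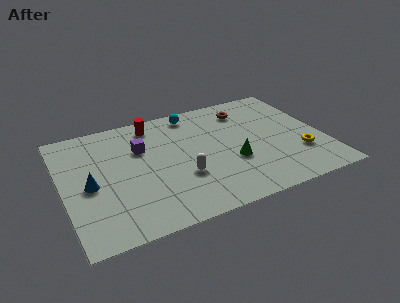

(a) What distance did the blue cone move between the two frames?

3.0

The blue cone moved from about (3.0, 6.6) to (1.3, 4.1), a distance of √(1.7² + 2.5²) ≈ 3.0.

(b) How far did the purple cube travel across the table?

2.1

The purple cube was near (2.1, 5.5) before and (4.1, 6.0) after, so it travelled √(2.0² + 0.5²) ≈ 2.1 units.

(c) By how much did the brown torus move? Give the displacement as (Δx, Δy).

(-2.0, 1.1)

The brown torus started near (11.7, 6.1) and ended near (9.7, 7.2).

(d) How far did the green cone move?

2.8

From (6.7, 5.5) to (8.5, 3.3), the green cone covered √(1.8² + 2.2²) ≈ 2.8 units.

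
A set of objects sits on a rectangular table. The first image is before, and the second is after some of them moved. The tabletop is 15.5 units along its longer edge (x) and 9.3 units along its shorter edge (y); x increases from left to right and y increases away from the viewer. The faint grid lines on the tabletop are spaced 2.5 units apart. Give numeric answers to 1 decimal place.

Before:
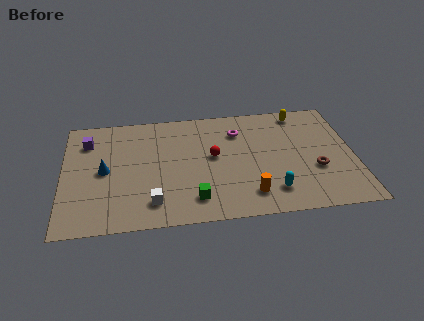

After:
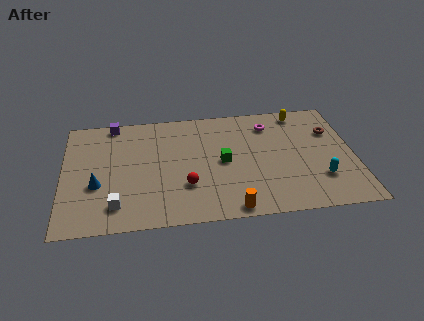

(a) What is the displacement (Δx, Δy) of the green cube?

(1.6, 2.8)

From the two frames, the green cube sits at roughly (6.9, 1.8) before and (8.5, 4.6) after.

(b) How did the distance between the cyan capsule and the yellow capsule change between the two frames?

-0.9

The distance was about 6.6 in the first image and 5.7 in the second, so they moved 0.9 units closer together.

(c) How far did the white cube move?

1.9

The white cube was near (4.7, 1.8) before and (2.8, 1.8) after, so it travelled √(1.9² + 0.0²) ≈ 1.9 units.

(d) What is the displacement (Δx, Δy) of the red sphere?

(-1.5, -2.2)

The red sphere started near (8.0, 5.1) and ended near (6.5, 2.9).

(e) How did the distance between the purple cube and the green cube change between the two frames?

-0.7

They were about 7.7 units apart before and 7.0 after — 0.7 units closer together.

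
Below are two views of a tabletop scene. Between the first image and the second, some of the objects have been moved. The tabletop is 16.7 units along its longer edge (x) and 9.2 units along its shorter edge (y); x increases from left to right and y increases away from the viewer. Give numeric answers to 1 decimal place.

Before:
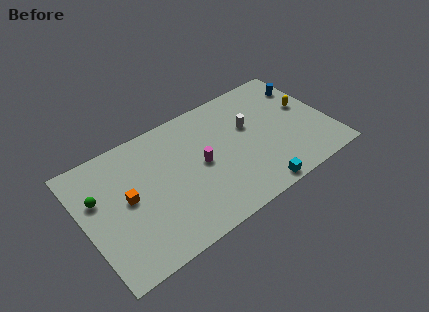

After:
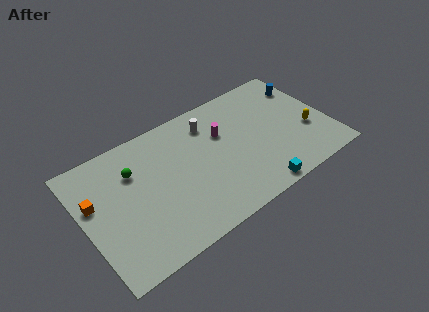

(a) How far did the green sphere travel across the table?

2.6

From (1.1, 5.9) to (3.6, 6.5), the green sphere covered √(2.5² + 0.6²) ≈ 2.6 units.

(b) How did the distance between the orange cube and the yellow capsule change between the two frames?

+2.1

They were about 12.5 units apart before and 14.6 after — 2.1 units further apart.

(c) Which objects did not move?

the blue cylinder and the cyan cube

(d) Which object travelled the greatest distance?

the white cylinder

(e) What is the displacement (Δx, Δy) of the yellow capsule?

(-0.2, -1.9)

The yellow capsule started near (15.4, 5.3) and ended near (15.2, 3.4).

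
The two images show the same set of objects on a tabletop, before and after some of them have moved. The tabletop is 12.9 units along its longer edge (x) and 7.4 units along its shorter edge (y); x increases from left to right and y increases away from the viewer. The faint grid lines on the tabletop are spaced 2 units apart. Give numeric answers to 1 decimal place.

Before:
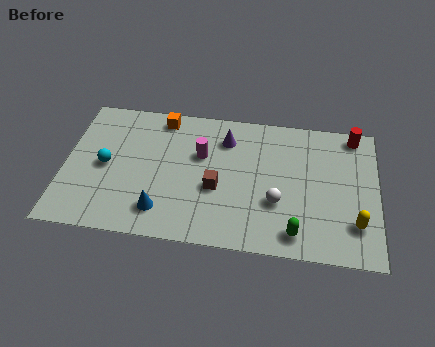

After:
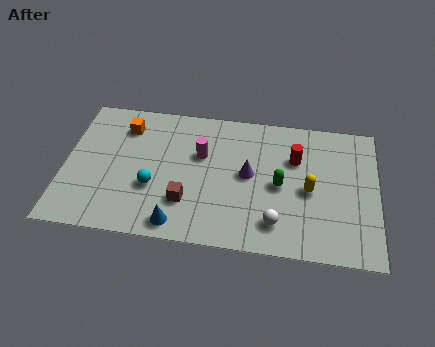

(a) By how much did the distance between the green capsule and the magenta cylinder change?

-1.9

They were about 5.4 units apart before and 3.5 after — 1.9 units closer together.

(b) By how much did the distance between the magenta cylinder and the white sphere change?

+0.7

The distance was about 3.8 in the first image and 4.5 in the second, so they moved 0.7 units further apart.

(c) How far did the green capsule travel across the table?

2.5

The green capsule moved from about (9.6, 1.1) to (8.9, 3.5), a distance of √(0.7² + 2.4²) ≈ 2.5.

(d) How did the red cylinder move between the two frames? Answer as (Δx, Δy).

(-2.4, -1.6)

The red cylinder was at about (11.9, 6.6) and moved to about (9.5, 5.0).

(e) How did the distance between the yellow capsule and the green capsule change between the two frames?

-1.3

The distance was about 2.5 in the first image and 1.2 in the second, so they moved 1.3 units closer together.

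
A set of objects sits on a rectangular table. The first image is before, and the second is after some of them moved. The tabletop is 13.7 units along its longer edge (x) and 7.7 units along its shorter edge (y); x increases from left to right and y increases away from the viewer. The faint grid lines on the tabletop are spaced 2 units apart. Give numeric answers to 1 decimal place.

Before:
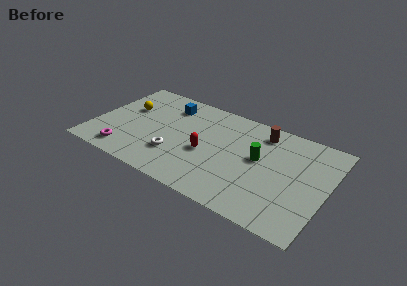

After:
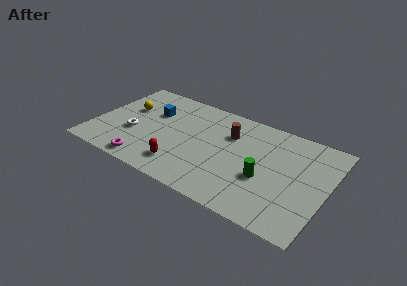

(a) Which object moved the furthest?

the white torus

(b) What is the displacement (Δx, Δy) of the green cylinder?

(0.5, -1.3)

The green cylinder started near (9.7, 4.3) and ended near (10.2, 3.0).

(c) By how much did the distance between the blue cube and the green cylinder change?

+1.3

Before: roughly 6.0 units apart; after: 7.3. That's 1.3 units further apart.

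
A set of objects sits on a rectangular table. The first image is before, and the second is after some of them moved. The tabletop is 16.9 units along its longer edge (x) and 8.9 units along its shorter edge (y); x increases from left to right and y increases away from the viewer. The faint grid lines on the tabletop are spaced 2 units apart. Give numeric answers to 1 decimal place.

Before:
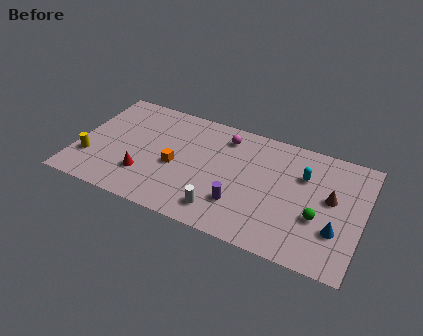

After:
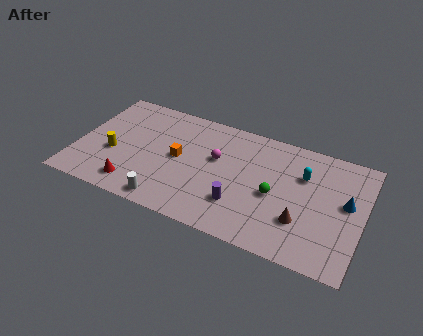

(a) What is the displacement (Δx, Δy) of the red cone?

(-0.5, -1.0)

The red cone started near (4.2, 2.5) and ended near (3.7, 1.5).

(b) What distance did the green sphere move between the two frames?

2.7

The green sphere was near (14.4, 3.3) before and (11.8, 4.0) after, so it travelled √(2.6² + 0.7²) ≈ 2.7 units.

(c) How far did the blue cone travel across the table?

2.2

From (15.5, 2.8) to (15.9, 5.0), the blue cone covered √(0.4² + 2.2²) ≈ 2.2 units.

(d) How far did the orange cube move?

0.7

The orange cube was near (5.9, 3.9) before and (6.0, 4.6) after, so it travelled √(0.1² + 0.7²) ≈ 0.7 units.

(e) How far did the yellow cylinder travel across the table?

1.6

The yellow cylinder moved from about (0.9, 2.6) to (2.2, 3.5), a distance of √(1.3² + 0.9²) ≈ 1.6.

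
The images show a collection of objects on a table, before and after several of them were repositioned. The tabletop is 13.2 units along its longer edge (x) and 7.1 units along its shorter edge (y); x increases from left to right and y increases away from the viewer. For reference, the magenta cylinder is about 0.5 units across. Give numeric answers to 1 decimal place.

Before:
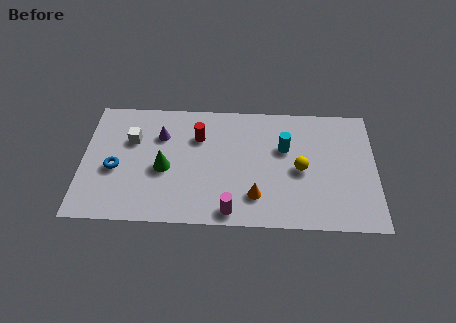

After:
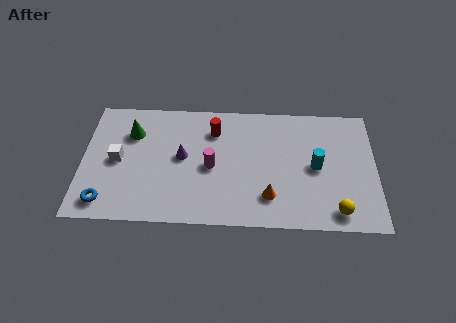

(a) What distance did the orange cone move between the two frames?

0.6

The orange cone was near (7.8, 1.7) before and (8.4, 1.7) after, so it travelled √(0.6² + 0.0²) ≈ 0.6 units.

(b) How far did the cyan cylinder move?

1.7

From (9.1, 4.5) to (10.5, 3.5), the cyan cylinder covered √(1.4² + 1.0²) ≈ 1.7 units.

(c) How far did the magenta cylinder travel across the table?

2.7

From (6.7, 0.8) to (5.8, 3.3), the magenta cylinder covered √(0.9² + 2.5²) ≈ 2.7 units.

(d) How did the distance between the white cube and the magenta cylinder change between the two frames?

-1.8

Before: roughly 6.0 units apart; after: 4.2. That's 1.8 units closer together.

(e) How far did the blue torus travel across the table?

1.9

The blue torus was near (1.5, 3.0) before and (1.1, 1.1) after, so it travelled √(0.4² + 1.9²) ≈ 1.9 units.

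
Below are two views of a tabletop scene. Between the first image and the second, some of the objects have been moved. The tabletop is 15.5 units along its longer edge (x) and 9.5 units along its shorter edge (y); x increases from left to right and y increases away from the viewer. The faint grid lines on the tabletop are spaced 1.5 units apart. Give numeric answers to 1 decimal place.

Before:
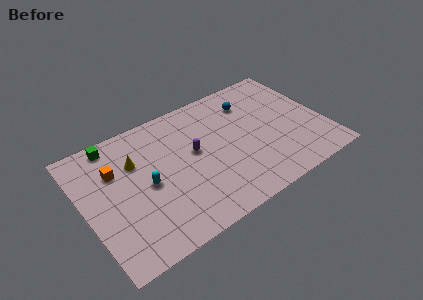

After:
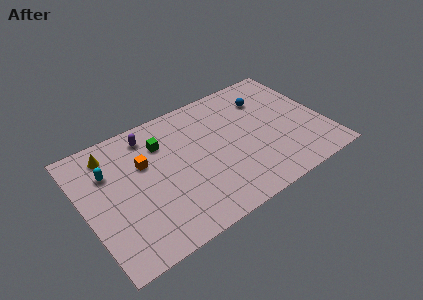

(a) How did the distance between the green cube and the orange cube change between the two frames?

-0.4

They were about 2.0 units apart before and 1.6 after — 0.4 units closer together.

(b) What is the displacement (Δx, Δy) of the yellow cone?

(-1.4, 1.4)

From the two frames, the yellow cone sits at roughly (3.5, 6.5) before and (2.1, 7.9) after.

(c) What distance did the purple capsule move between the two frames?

3.7

The purple capsule was near (7.1, 5.3) before and (4.6, 8.0) after, so it travelled √(2.5² + 2.7²) ≈ 3.7 units.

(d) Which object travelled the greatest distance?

the purple capsule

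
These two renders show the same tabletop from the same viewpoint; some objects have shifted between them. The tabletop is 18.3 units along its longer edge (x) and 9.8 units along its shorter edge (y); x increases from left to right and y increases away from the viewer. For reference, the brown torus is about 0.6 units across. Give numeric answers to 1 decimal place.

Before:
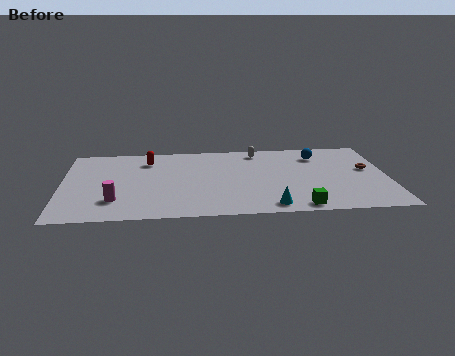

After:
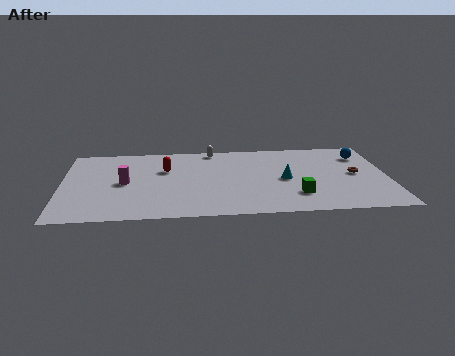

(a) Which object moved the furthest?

the cyan cone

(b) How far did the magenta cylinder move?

2.4

The magenta cylinder was near (3.0, 2.5) before and (3.5, 4.8) after, so it travelled √(0.5² + 2.3²) ≈ 2.4 units.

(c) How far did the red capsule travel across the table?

1.6

The red capsule was near (4.8, 7.7) before and (5.8, 6.4) after, so it travelled √(1.0² + 1.3²) ≈ 1.6 units.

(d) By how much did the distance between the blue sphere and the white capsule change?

+5.1

The distance was about 3.5 in the first image and 8.6 in the second, so they moved 5.1 units further apart.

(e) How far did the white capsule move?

2.6

The white capsule moved from about (11.1, 8.5) to (8.5, 8.9), a distance of √(2.6² + 0.4²) ≈ 2.6.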